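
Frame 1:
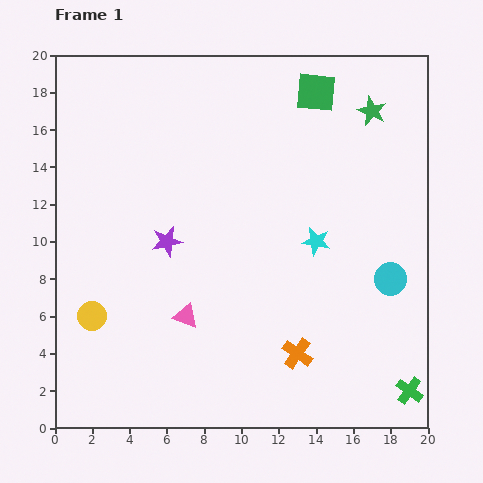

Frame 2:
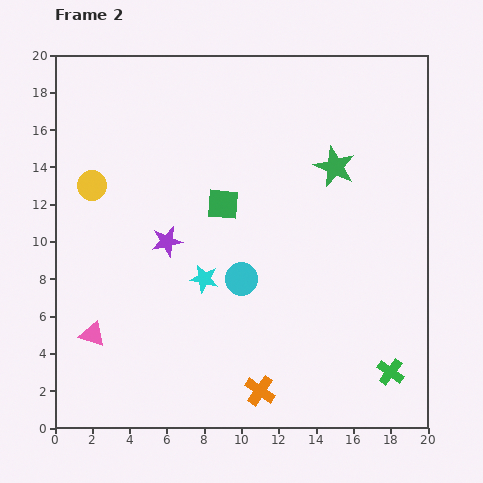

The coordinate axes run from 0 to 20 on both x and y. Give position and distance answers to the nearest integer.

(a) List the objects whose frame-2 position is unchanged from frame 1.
the purple star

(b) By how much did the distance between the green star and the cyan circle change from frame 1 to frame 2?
-1

Distance in frame 1: 9. Distance in frame 2: 8.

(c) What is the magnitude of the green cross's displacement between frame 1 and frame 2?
1

The green cross moved from (19, 2) to (18, 3), a distance of √(1² + 1²) ≈ 1.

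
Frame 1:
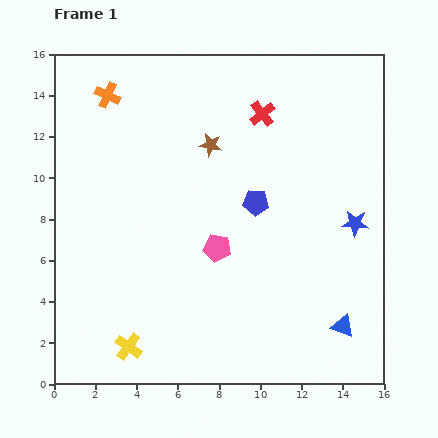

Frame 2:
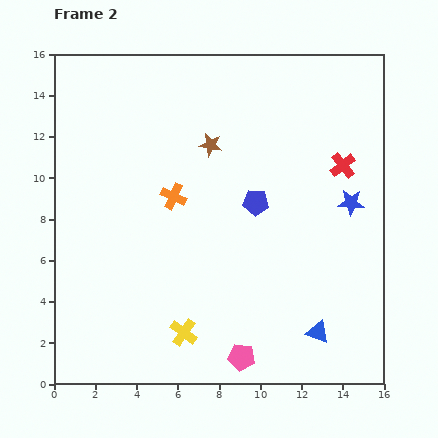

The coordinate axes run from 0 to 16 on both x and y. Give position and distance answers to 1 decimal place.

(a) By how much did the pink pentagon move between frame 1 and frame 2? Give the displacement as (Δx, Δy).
(1.2, -5.3)

The pink pentagon was at (7.9, 6.6) in frame 1 and (9.1, 1.3) in frame 2.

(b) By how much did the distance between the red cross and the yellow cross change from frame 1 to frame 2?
-1.8

Distance in frame 1: 13.0. Distance in frame 2: 11.2.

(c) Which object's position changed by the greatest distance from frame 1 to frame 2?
the orange cross

(moved 5.9; next 5.4)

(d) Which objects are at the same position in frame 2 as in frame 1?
the blue pentagon, the brown star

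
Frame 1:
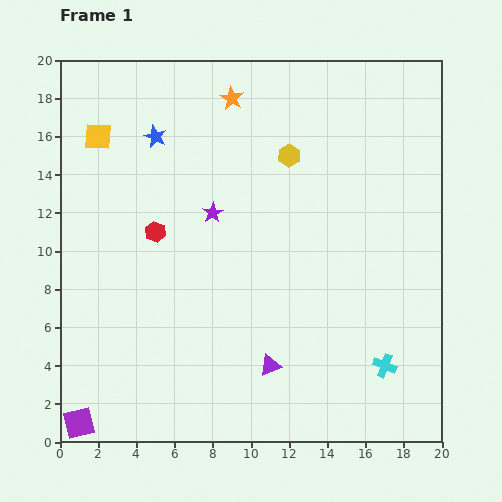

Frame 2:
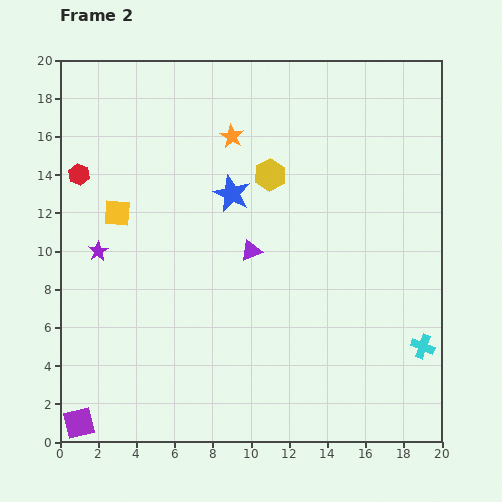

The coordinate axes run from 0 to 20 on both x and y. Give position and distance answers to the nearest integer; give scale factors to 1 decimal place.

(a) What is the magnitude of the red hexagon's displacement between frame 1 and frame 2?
5

The red hexagon moved from (5, 11) to (1, 14), a distance of √(4² + 3²) ≈ 5.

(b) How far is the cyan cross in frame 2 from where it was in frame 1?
2

The cyan cross moved from (17, 4) to (19, 5), a distance of √(2² + 1²) ≈ 2.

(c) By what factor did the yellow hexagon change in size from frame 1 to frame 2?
1.4×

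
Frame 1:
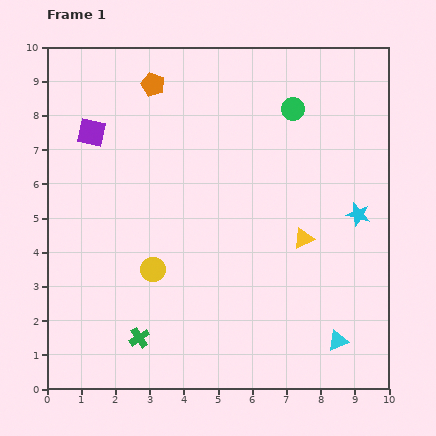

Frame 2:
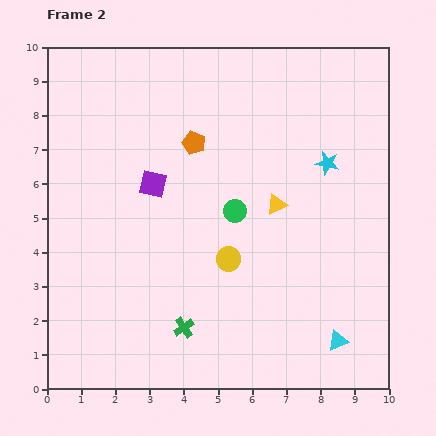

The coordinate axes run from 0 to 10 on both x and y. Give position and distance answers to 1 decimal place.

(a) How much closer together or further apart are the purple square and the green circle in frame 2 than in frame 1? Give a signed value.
-3.4

Distance in frame 1: 5.9. Distance in frame 2: 2.5.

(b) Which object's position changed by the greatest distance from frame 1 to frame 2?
the green circle

(moved 3.4; next 2.3)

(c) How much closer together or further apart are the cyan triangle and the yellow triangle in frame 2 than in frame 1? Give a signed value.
+1.2

Distance in frame 1: 3.2. Distance in frame 2: 4.4.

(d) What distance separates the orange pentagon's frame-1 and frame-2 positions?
2.1

The orange pentagon moved from (3.1, 8.9) to (4.3, 7.2), a distance of √(1.2² + 1.7²) ≈ 2.1.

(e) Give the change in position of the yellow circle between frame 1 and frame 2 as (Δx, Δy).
(2.2, 0.3)

The yellow circle was at (3.1, 3.5) in frame 1 and (5.3, 3.8) in frame 2.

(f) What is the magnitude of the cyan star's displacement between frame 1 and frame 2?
1.7

The cyan star moved from (9.1, 5.1) to (8.2, 6.6), a distance of √(0.9² + 1.5²) ≈ 1.7.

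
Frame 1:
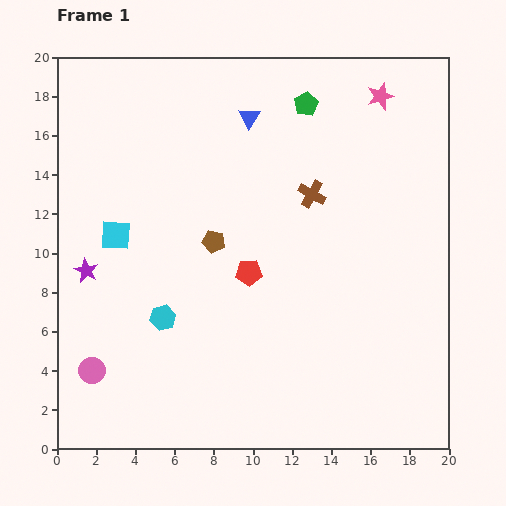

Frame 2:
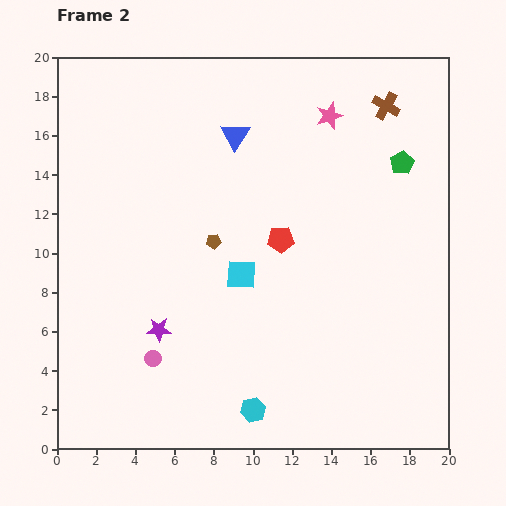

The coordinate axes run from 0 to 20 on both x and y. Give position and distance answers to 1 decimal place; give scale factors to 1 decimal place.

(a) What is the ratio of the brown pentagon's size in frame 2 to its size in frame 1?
0.7×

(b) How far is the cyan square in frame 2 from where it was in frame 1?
6.7

The cyan square moved from (3.0, 10.9) to (9.4, 8.9), a distance of √(6.4² + 2.0²) ≈ 6.7.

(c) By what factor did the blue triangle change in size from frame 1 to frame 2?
1.3×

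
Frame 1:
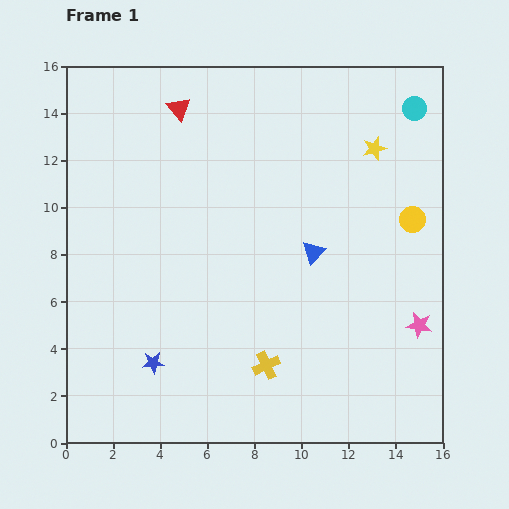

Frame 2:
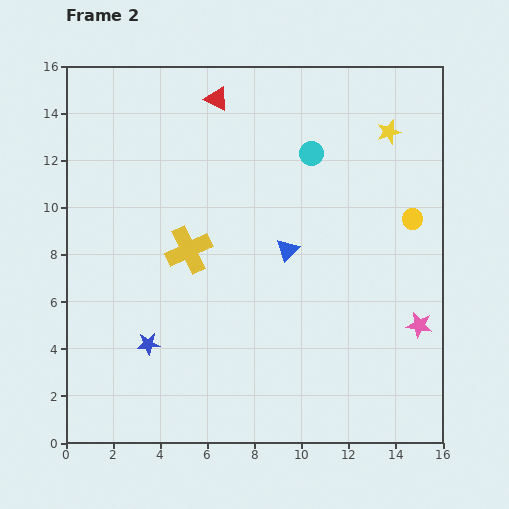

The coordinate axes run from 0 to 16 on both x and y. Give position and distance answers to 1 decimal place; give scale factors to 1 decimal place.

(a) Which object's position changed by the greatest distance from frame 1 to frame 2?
the yellow cross

(moved 5.9; next 4.8)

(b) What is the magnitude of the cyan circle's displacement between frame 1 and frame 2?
4.8

The cyan circle moved from (14.8, 14.2) to (10.4, 12.3), a distance of √(4.4² + 1.9²) ≈ 4.8.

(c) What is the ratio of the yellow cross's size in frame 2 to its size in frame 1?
1.7×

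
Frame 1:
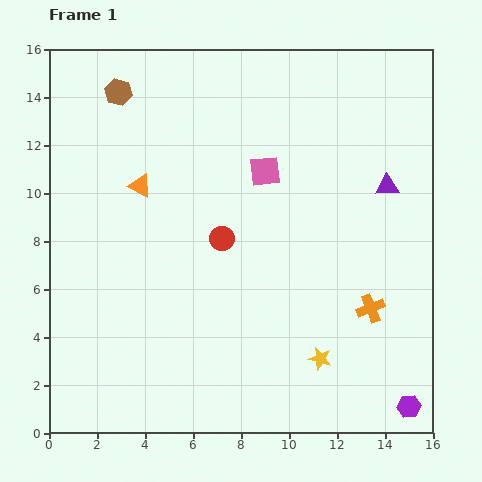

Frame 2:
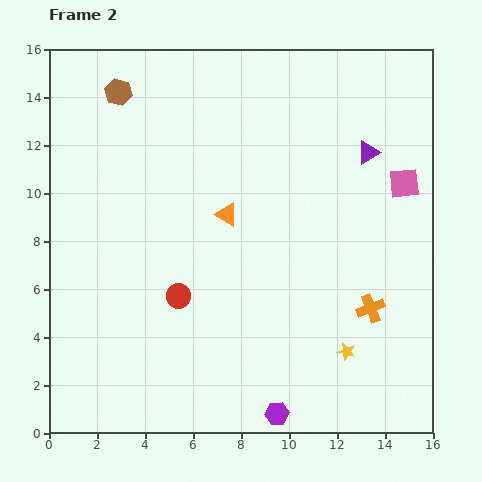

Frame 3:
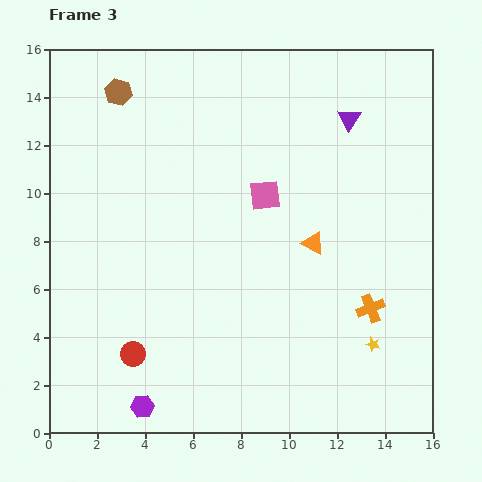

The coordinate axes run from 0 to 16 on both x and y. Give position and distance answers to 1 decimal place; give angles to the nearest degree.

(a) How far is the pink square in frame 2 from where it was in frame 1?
5.8

The pink square moved from (9.0, 10.9) to (14.8, 10.4), a distance of √(5.8² + 0.5²) ≈ 5.8.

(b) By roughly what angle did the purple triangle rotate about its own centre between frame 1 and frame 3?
55° counter-clockwise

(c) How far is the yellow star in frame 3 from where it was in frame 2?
1.1

The yellow star moved from (12.4, 3.4) to (13.5, 3.7), a distance of √(1.1² + 0.3²) ≈ 1.1.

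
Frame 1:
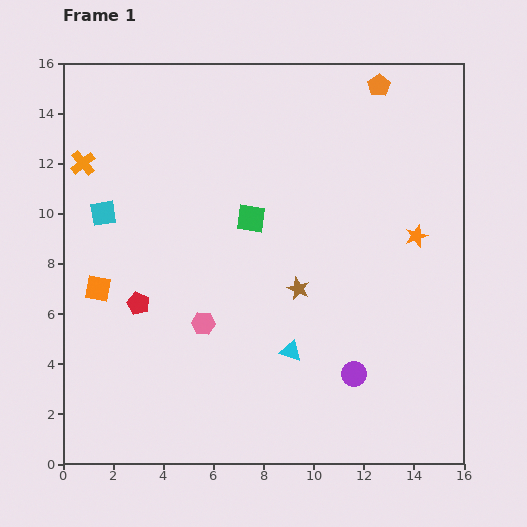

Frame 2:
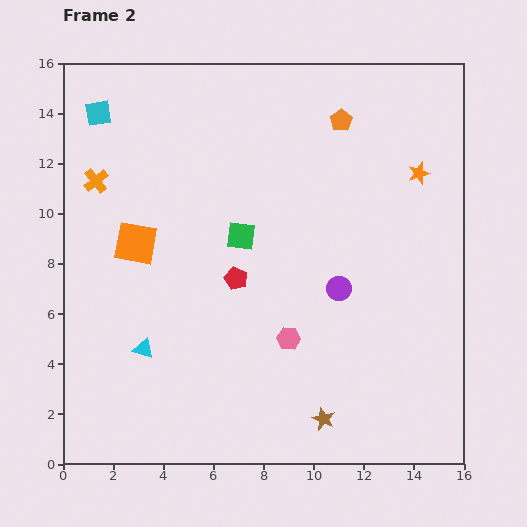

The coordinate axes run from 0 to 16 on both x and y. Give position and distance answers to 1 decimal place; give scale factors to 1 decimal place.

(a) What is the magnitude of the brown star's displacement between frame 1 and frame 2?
5.3

The brown star moved from (9.4, 7.0) to (10.4, 1.8), a distance of √(1.0² + 5.2²) ≈ 5.3.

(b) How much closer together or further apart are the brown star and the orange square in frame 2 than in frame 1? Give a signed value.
+2.3

Distance in frame 1: 8.0. Distance in frame 2: 10.3.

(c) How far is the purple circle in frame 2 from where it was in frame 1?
3.5

The purple circle moved from (11.6, 3.6) to (11.0, 7.0), a distance of √(0.6² + 3.4²) ≈ 3.5.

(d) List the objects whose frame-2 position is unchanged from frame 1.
none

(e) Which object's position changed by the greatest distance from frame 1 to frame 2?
the cyan triangle

(moved 5.9; next 5.3)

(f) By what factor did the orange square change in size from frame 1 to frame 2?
1.7×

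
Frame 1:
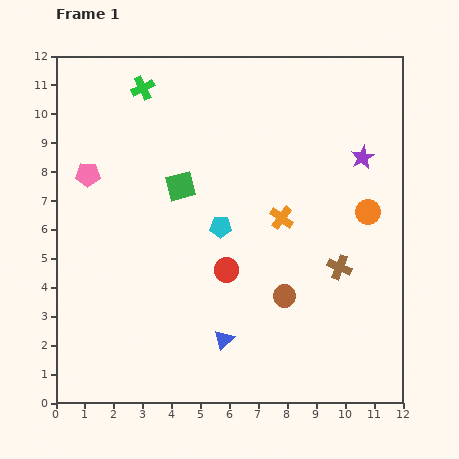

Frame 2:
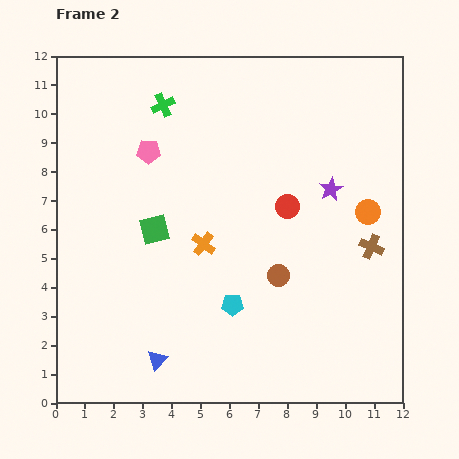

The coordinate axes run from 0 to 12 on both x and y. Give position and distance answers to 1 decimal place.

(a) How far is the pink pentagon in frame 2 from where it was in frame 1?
2.2

The pink pentagon moved from (1.1, 7.9) to (3.2, 8.7), a distance of √(2.1² + 0.8²) ≈ 2.2.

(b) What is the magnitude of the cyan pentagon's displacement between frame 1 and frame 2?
2.7

The cyan pentagon moved from (5.7, 6.1) to (6.1, 3.4), a distance of √(0.4² + 2.7²) ≈ 2.7.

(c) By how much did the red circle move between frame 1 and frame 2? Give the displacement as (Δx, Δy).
(2.1, 2.2)

The red circle was at (5.9, 4.6) in frame 1 and (8.0, 6.8) in frame 2.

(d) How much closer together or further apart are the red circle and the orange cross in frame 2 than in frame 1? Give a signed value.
+0.6

Distance in frame 1: 2.6. Distance in frame 2: 3.2.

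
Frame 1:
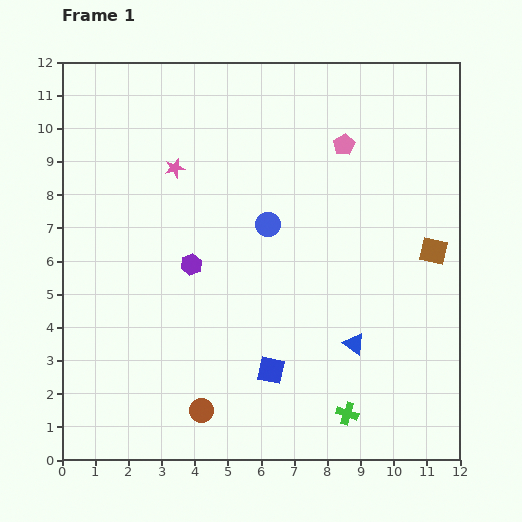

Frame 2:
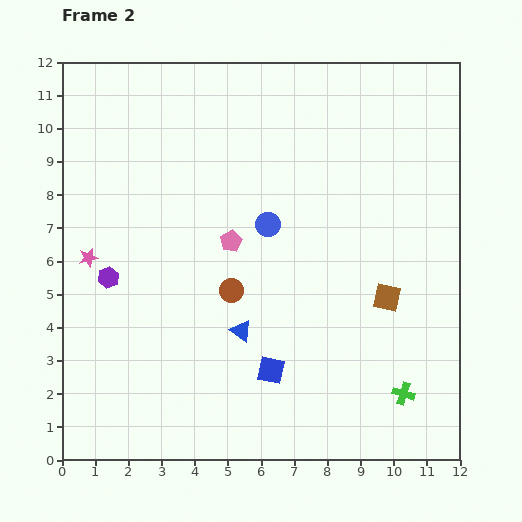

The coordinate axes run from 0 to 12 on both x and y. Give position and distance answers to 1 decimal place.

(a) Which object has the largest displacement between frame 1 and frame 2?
the pink pentagon

(moved 4.5; next 3.7)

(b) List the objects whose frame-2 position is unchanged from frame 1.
the blue circle, the blue square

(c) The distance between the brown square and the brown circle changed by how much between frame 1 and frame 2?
-3.8

Distance in frame 1: 8.5. Distance in frame 2: 4.7.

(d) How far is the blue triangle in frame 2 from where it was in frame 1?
3.4

The blue triangle moved from (8.8, 3.5) to (5.4, 3.9), a distance of √(3.4² + 0.4²) ≈ 3.4.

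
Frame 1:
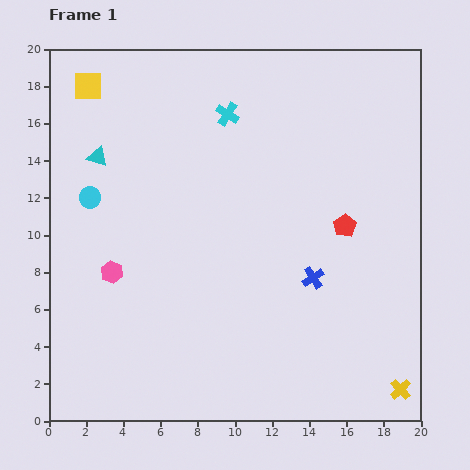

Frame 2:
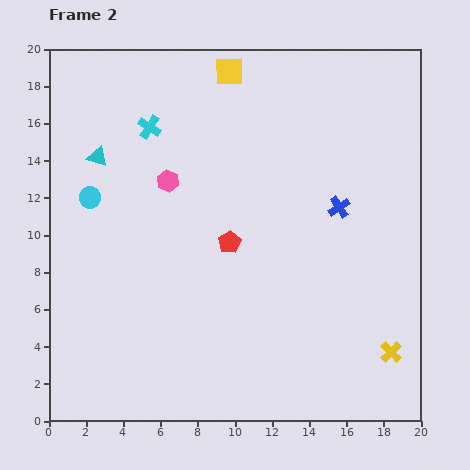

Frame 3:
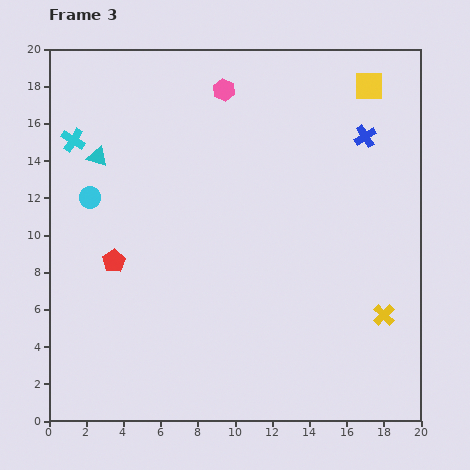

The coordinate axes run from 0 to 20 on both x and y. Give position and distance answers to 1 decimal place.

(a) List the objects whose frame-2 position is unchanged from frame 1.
the cyan circle, the cyan triangle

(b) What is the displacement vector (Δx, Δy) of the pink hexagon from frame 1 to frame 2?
(3.0, 4.9)

The pink hexagon was at (3.4, 8.0) in frame 1 and (6.4, 12.9) in frame 2.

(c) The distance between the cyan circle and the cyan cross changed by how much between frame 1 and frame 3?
-5.5

Distance in frame 1: 8.7. Distance in frame 3: 3.2.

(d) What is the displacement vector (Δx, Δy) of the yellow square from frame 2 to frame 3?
(7.5, -0.8)

The yellow square was at (9.7, 18.8) in frame 2 and (17.2, 18.0) in frame 3.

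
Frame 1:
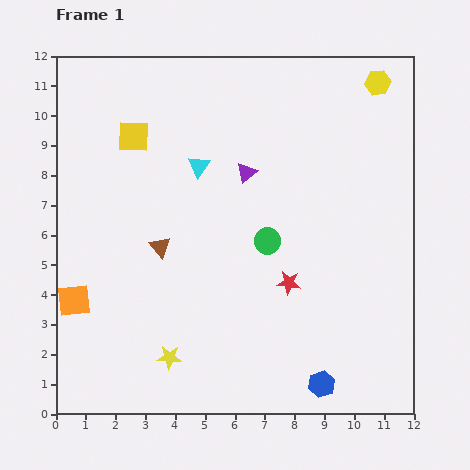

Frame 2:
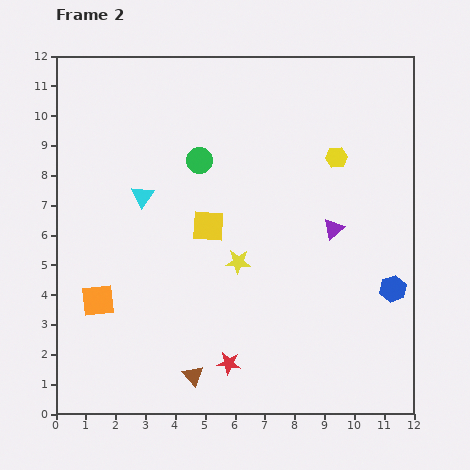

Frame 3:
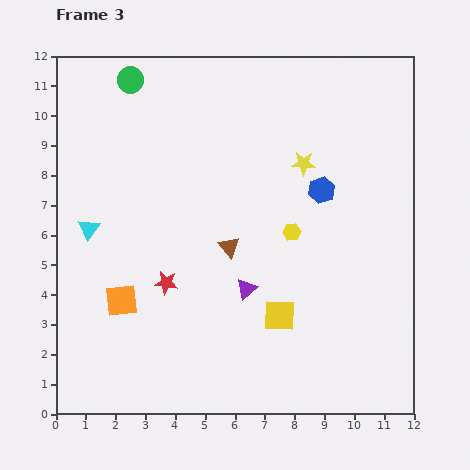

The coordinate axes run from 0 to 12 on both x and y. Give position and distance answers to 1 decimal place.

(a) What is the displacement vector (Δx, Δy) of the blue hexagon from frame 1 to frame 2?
(2.4, 3.2)

The blue hexagon was at (8.9, 1.0) in frame 1 and (11.3, 4.2) in frame 2.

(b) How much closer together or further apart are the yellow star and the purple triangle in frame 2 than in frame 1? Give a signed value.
-3.3

Distance in frame 1: 6.7. Distance in frame 2: 3.4.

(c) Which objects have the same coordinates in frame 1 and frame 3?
none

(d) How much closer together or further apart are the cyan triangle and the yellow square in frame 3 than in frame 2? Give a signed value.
+4.6

Distance in frame 2: 2.4. Distance in frame 3: 7.0.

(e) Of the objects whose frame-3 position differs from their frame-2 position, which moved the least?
the orange square

(moved 0.8)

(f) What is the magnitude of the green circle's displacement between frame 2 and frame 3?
3.5

The green circle moved from (4.8, 8.5) to (2.5, 11.2), a distance of √(2.3² + 2.7²) ≈ 3.5.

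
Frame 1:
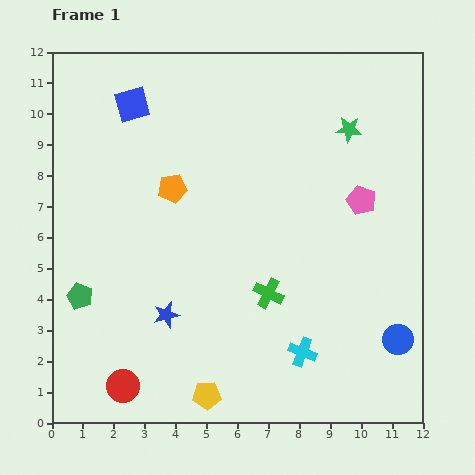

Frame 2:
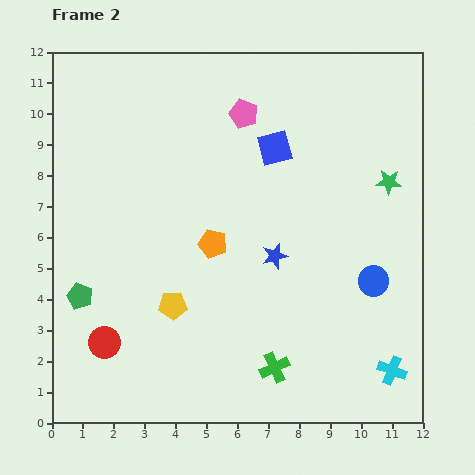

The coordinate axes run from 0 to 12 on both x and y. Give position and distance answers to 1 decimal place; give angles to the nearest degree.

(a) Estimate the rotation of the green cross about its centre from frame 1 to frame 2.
39° clockwise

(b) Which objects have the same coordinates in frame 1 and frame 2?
the green pentagon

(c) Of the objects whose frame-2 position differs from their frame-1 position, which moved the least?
the red circle

(moved 1.5)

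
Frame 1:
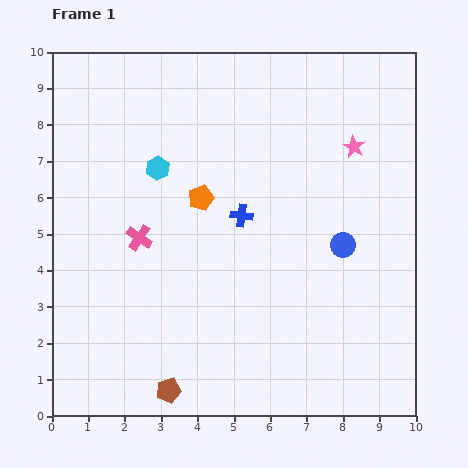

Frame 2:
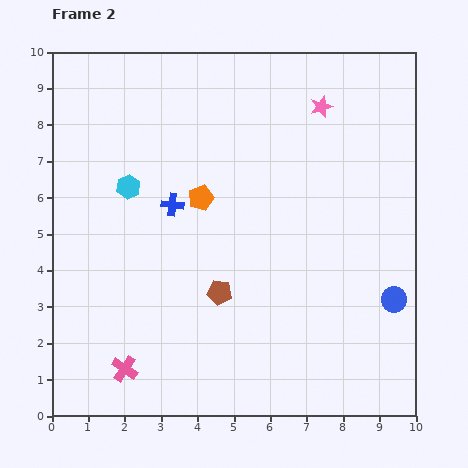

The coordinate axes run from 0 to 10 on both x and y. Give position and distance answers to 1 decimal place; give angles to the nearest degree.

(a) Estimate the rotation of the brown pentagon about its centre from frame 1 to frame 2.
23° clockwise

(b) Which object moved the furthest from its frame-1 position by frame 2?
the pink cross

(moved 3.6; next 3.0)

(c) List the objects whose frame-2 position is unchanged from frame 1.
the orange pentagon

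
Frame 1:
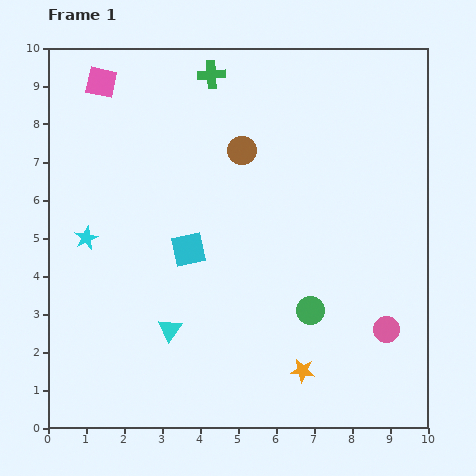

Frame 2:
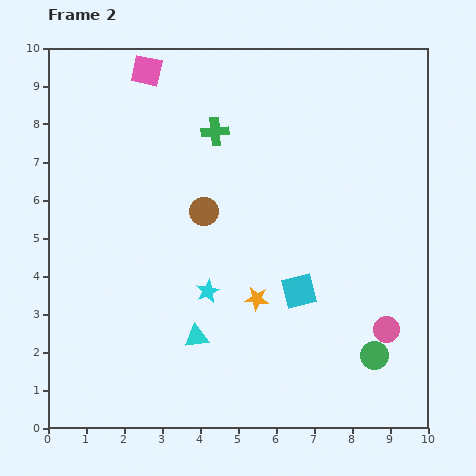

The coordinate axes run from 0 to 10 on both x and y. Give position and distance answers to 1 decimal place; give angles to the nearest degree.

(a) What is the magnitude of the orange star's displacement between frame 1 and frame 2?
2.2

The orange star moved from (6.7, 1.5) to (5.5, 3.4), a distance of √(1.2² + 1.9²) ≈ 2.2.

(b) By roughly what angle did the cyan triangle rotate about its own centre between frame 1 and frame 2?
48° clockwise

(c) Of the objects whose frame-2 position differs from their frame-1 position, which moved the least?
the cyan triangle

(moved 0.7)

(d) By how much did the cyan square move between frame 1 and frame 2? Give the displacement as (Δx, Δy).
(2.9, -1.1)

The cyan square was at (3.7, 4.7) in frame 1 and (6.6, 3.6) in frame 2.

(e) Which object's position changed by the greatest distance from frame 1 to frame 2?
the cyan star

(moved 3.5; next 3.1)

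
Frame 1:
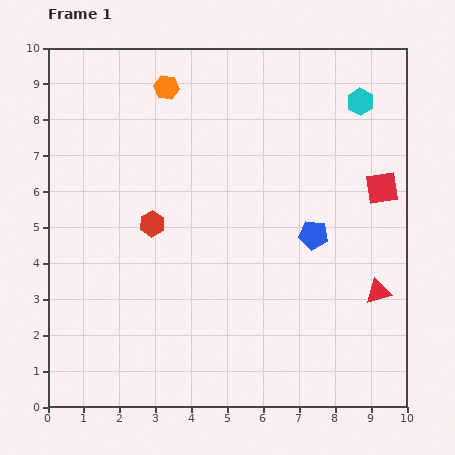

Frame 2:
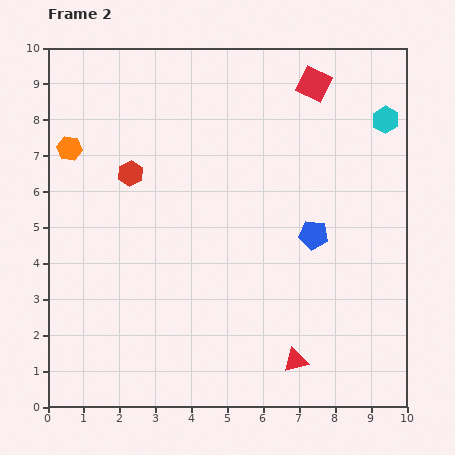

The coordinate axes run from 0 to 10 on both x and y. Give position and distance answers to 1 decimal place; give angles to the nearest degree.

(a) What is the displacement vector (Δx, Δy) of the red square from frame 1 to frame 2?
(-1.9, 2.9)

The red square was at (9.3, 6.1) in frame 1 and (7.4, 9.0) in frame 2.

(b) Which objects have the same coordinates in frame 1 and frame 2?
the blue pentagon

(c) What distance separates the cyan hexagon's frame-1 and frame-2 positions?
0.9

The cyan hexagon moved from (8.7, 8.5) to (9.4, 8.0), a distance of √(0.7² + 0.5²) ≈ 0.9.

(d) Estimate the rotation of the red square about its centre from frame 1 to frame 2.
35° clockwise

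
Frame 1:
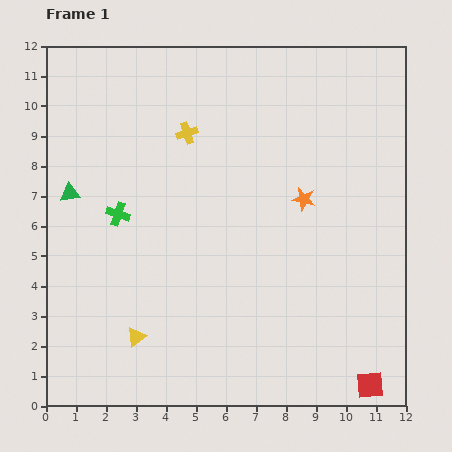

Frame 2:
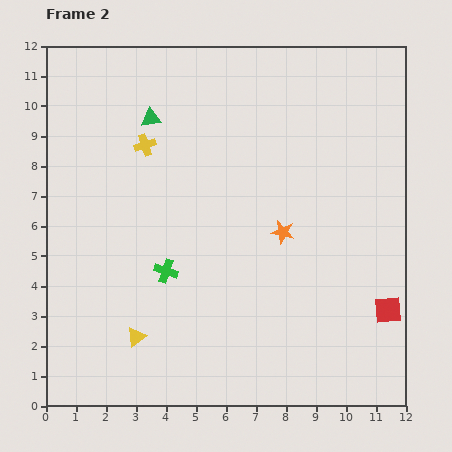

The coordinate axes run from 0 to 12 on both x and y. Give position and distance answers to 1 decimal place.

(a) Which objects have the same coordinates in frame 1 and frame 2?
the yellow triangle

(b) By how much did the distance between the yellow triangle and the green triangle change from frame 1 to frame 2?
+2.0

Distance in frame 1: 5.3. Distance in frame 2: 7.3.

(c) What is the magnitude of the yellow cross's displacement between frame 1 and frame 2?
1.5

The yellow cross moved from (4.7, 9.1) to (3.3, 8.7), a distance of √(1.4² + 0.4²) ≈ 1.5.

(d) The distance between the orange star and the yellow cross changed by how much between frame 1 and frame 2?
+0.9

Distance in frame 1: 4.5. Distance in frame 2: 5.4.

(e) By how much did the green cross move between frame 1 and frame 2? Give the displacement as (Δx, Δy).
(1.6, -1.9)

The green cross was at (2.4, 6.4) in frame 1 and (4.0, 4.5) in frame 2.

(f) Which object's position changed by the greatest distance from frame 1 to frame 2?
the green triangle

(moved 3.7; next 2.6)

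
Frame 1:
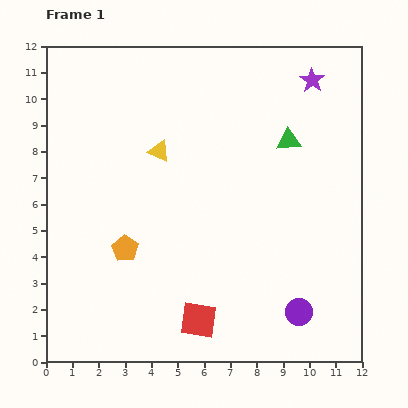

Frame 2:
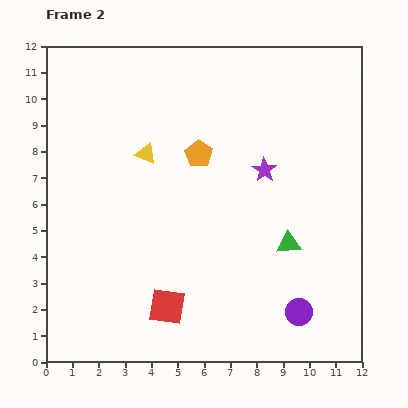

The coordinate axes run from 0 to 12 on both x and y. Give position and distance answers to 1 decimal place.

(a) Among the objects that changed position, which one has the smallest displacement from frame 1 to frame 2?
the yellow triangle

(moved 0.5)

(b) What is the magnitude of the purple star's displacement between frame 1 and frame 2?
3.8

The purple star moved from (10.1, 10.7) to (8.3, 7.3), a distance of √(1.8² + 3.4²) ≈ 3.8.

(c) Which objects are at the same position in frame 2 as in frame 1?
the purple circle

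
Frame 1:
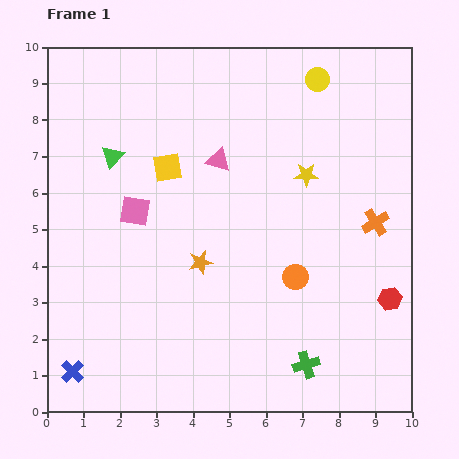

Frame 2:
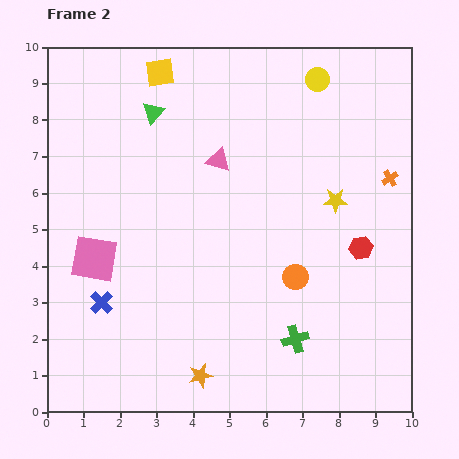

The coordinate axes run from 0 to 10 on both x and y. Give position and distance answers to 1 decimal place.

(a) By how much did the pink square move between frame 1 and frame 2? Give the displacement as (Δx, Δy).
(-1.1, -1.3)

The pink square was at (2.4, 5.5) in frame 1 and (1.3, 4.2) in frame 2.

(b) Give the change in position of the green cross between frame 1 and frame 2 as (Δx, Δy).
(-0.3, 0.7)

The green cross was at (7.1, 1.3) in frame 1 and (6.8, 2.0) in frame 2.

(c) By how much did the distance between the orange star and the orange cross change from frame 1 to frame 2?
+2.6

Distance in frame 1: 4.9. Distance in frame 2: 7.5.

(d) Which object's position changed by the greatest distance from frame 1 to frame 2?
the orange star

(moved 3.1; next 2.6)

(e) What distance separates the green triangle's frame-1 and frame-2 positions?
1.6

The green triangle moved from (1.8, 7.0) to (2.9, 8.2), a distance of √(1.1² + 1.2²) ≈ 1.6.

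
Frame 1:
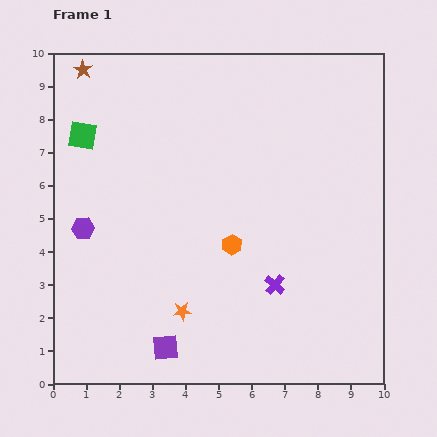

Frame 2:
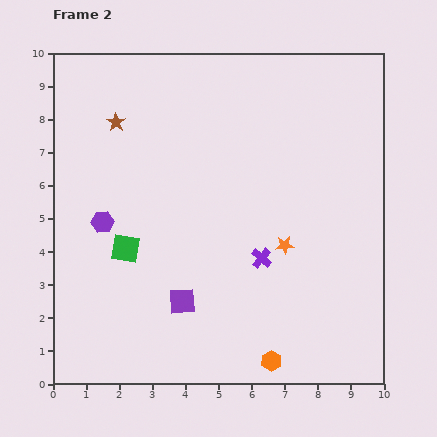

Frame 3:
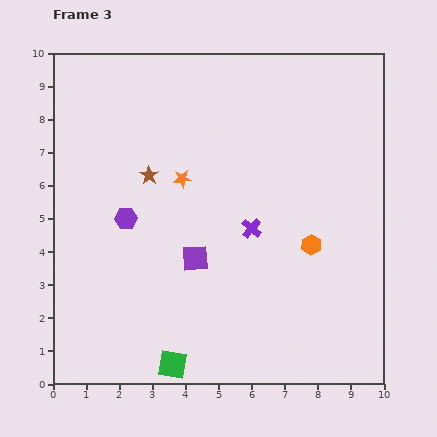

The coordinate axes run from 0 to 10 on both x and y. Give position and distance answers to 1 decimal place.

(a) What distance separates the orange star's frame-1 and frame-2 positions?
3.7

The orange star moved from (3.9, 2.2) to (7.0, 4.2), a distance of √(3.1² + 2.0²) ≈ 3.7.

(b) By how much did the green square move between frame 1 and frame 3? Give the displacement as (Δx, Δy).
(2.7, -6.9)

The green square was at (0.9, 7.5) in frame 1 and (3.6, 0.6) in frame 3.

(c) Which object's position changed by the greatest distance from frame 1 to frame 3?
the green square

(moved 7.4; next 4.0)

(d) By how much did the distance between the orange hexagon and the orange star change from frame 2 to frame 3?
+0.9

Distance in frame 2: 3.5. Distance in frame 3: 4.4.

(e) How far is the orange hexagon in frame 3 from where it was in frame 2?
3.7

The orange hexagon moved from (6.6, 0.7) to (7.8, 4.2), a distance of √(1.2² + 3.5²) ≈ 3.7.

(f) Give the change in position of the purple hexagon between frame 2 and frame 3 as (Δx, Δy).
(0.7, 0.1)

The purple hexagon was at (1.5, 4.9) in frame 2 and (2.2, 5.0) in frame 3.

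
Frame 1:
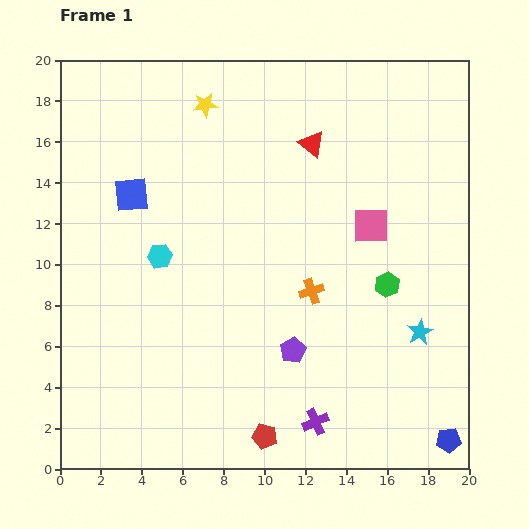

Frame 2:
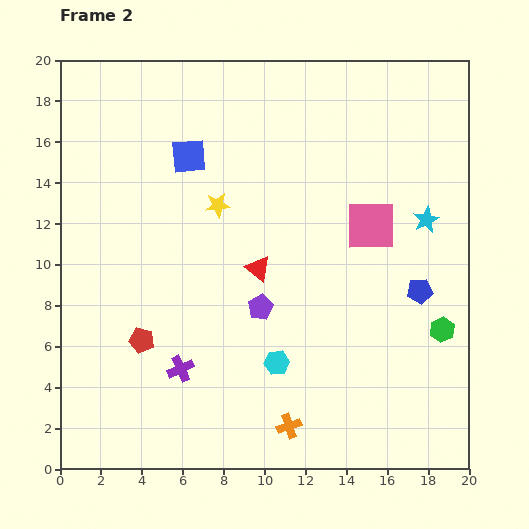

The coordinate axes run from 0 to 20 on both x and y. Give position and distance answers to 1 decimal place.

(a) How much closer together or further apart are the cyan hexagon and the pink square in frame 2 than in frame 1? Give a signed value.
-2.3

Distance in frame 1: 10.4. Distance in frame 2: 8.1.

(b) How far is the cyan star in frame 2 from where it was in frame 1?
5.5

The cyan star moved from (17.6, 6.7) to (17.9, 12.2), a distance of √(0.3² + 5.5²) ≈ 5.5.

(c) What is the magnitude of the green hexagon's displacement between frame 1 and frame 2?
3.5

The green hexagon moved from (16.0, 9.0) to (18.7, 6.8), a distance of √(2.7² + 2.2²) ≈ 3.5.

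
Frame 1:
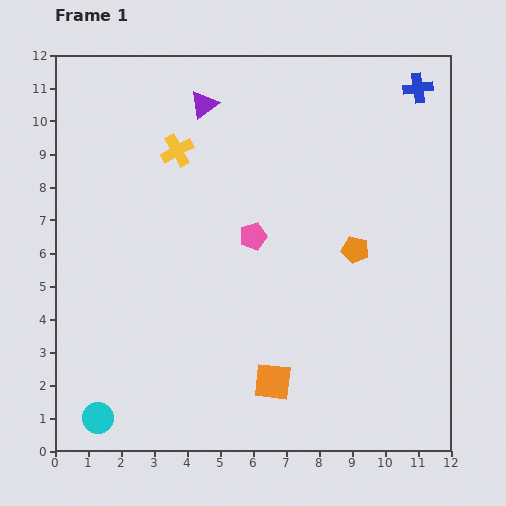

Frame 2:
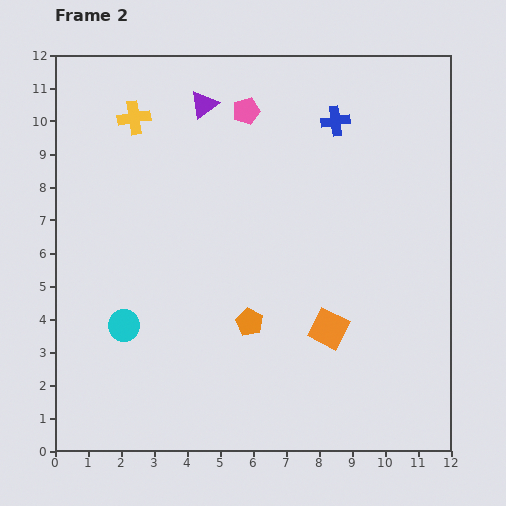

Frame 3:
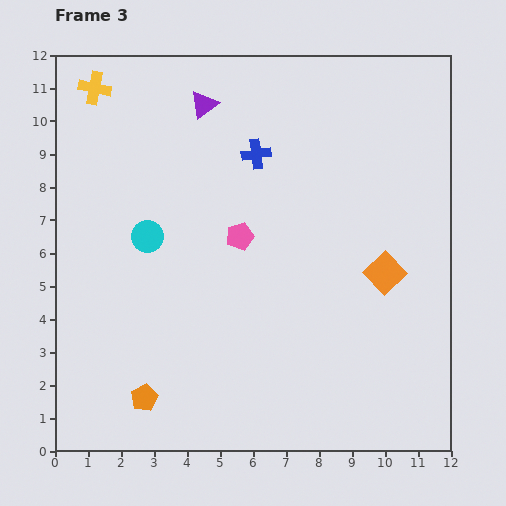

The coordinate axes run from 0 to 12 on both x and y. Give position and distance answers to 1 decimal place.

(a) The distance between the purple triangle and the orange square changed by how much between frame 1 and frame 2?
-0.9

Distance in frame 1: 8.7. Distance in frame 2: 7.8.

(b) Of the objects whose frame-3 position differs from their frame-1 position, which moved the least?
the pink pentagon

(moved 0.4)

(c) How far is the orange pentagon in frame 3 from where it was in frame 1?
7.8

The orange pentagon moved from (9.1, 6.1) to (2.7, 1.6), a distance of √(6.4² + 4.5²) ≈ 7.8.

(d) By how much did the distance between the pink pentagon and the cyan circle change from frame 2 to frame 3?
-4.7

Distance in frame 2: 7.5. Distance in frame 3: 2.8.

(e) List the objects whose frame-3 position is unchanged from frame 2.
the purple triangle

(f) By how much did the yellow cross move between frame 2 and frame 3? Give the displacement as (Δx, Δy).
(-1.2, 0.9)

The yellow cross was at (2.4, 10.1) in frame 2 and (1.2, 11.0) in frame 3.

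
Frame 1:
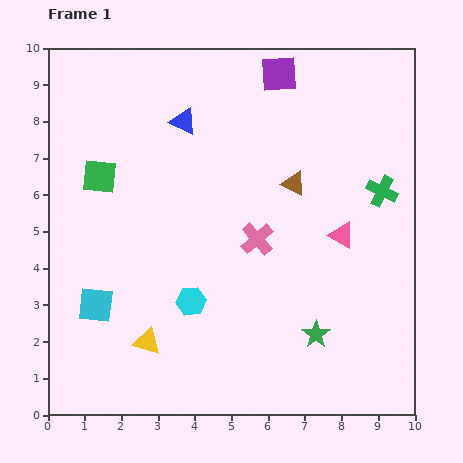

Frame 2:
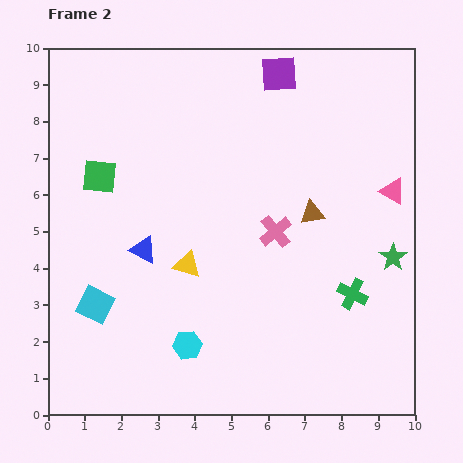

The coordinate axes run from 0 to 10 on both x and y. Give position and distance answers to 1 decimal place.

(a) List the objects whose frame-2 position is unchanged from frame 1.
the purple square, the green square, the cyan square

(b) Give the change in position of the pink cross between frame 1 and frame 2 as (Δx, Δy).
(0.5, 0.2)

The pink cross was at (5.7, 4.8) in frame 1 and (6.2, 5.0) in frame 2.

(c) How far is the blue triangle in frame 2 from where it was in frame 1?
3.7

The blue triangle moved from (3.7, 8.0) to (2.6, 4.5), a distance of √(1.1² + 3.5²) ≈ 3.7.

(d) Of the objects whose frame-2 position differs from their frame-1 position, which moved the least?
the pink cross

(moved 0.5)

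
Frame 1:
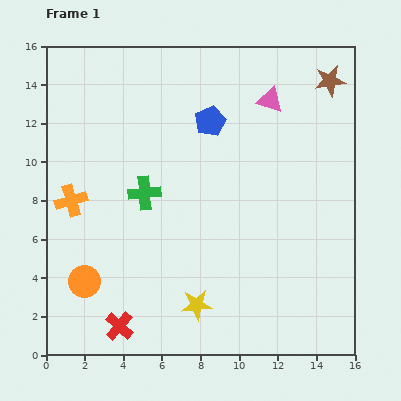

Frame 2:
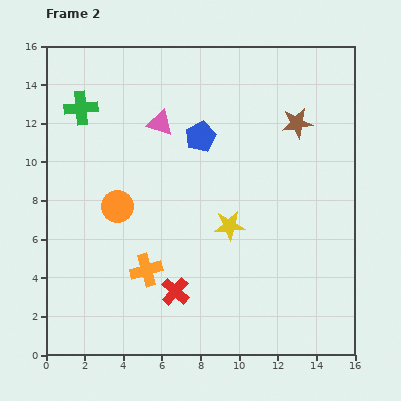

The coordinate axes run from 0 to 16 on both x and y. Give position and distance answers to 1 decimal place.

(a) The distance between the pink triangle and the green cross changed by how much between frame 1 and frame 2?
-3.9

Distance in frame 1: 8.1. Distance in frame 2: 4.2.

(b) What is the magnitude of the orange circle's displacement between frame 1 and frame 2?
4.3

The orange circle moved from (2.0, 3.8) to (3.7, 7.7), a distance of √(1.7² + 3.9²) ≈ 4.3.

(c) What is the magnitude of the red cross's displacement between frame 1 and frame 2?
3.4

The red cross moved from (3.8, 1.5) to (6.7, 3.3), a distance of √(2.9² + 1.8²) ≈ 3.4.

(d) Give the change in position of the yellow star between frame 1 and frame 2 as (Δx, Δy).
(1.7, 4.1)

The yellow star was at (7.8, 2.6) in frame 1 and (9.5, 6.7) in frame 2.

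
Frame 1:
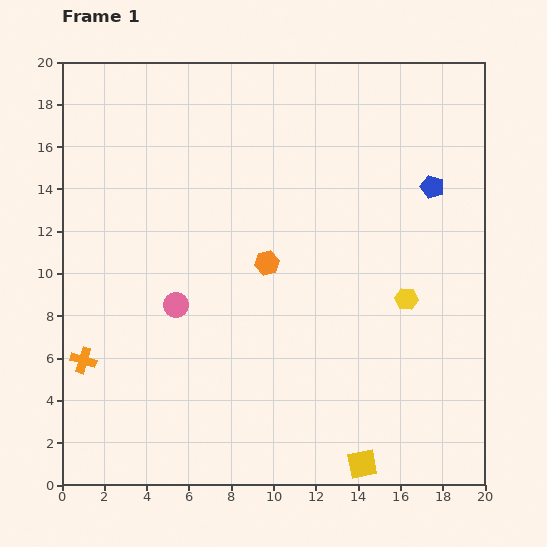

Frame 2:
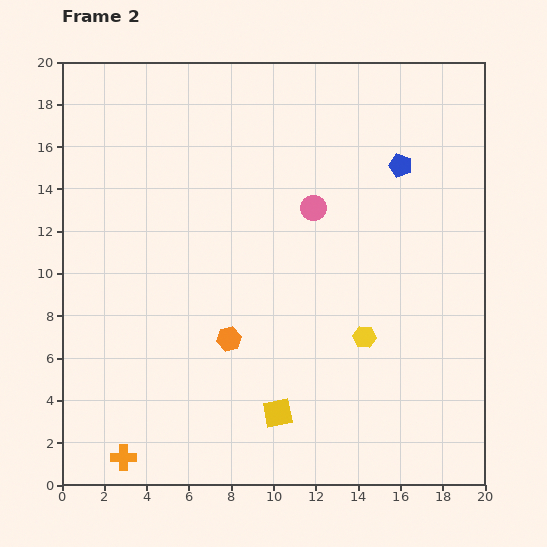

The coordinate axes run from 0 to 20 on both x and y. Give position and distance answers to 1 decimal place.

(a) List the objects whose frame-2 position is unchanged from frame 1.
none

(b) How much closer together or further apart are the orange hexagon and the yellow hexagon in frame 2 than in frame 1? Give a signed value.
-0.4

Distance in frame 1: 6.8. Distance in frame 2: 6.4.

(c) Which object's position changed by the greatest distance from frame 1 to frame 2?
the pink circle

(moved 8.0; next 5.0)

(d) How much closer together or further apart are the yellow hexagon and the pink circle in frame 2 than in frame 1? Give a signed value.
-4.3

Distance in frame 1: 10.9. Distance in frame 2: 6.6.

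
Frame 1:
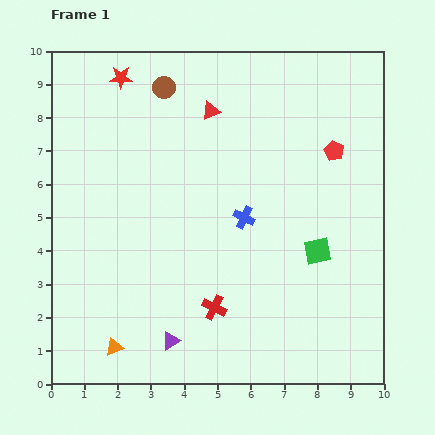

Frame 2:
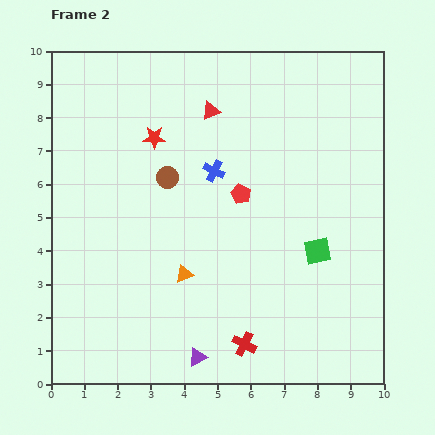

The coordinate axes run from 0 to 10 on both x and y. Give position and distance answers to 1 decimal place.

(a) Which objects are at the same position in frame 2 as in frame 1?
the green square, the red triangle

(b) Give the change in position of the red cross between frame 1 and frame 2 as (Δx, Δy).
(0.9, -1.1)

The red cross was at (4.9, 2.3) in frame 1 and (5.8, 1.2) in frame 2.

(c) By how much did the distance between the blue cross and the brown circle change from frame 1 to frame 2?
-3.2

Distance in frame 1: 4.6. Distance in frame 2: 1.4.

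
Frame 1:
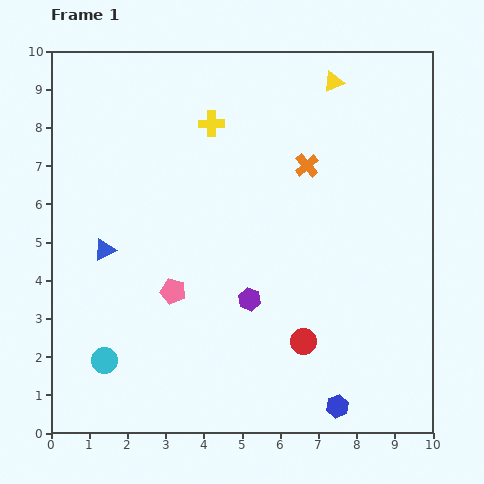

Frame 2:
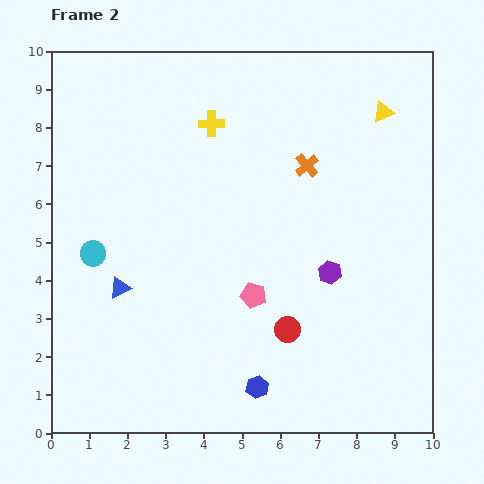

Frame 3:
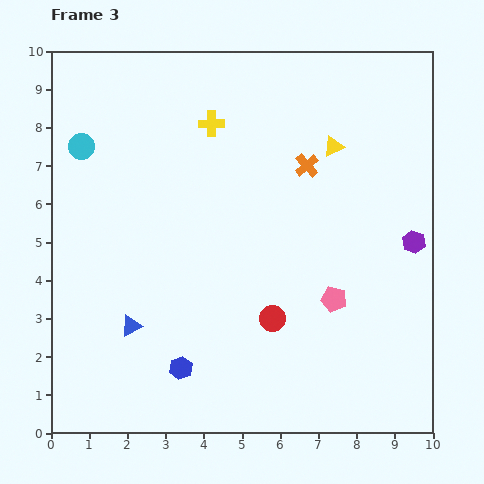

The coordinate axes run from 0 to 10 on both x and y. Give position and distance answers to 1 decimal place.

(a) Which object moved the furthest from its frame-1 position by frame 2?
the cyan circle

(moved 2.8; next 2.2)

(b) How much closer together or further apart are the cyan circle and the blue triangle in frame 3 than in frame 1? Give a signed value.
+2.0

Distance in frame 1: 2.9. Distance in frame 3: 4.9.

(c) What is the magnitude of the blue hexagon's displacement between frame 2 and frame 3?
2.1

The blue hexagon moved from (5.4, 1.2) to (3.4, 1.7), a distance of √(2.0² + 0.5²) ≈ 2.1.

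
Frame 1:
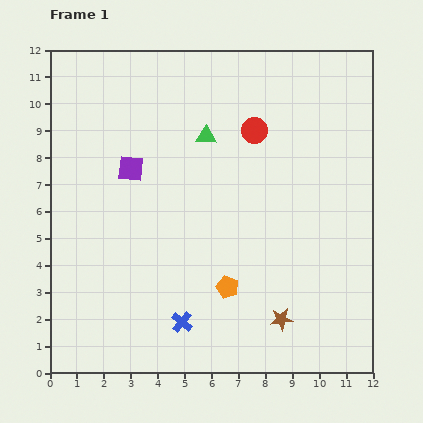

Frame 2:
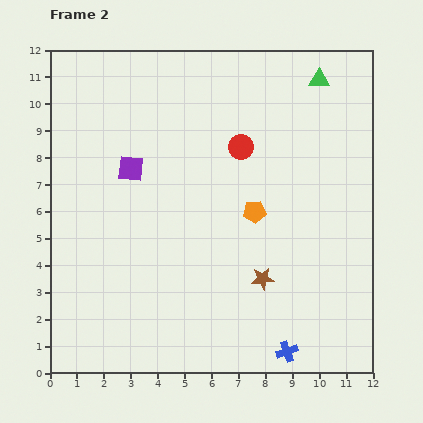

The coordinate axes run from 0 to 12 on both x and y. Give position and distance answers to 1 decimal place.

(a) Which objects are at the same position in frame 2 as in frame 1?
the purple square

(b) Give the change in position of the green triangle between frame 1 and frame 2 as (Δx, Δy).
(4.2, 2.1)

The green triangle was at (5.8, 8.8) in frame 1 and (10.0, 10.9) in frame 2.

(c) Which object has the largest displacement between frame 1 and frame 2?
the green triangle

(moved 4.7; next 4.1)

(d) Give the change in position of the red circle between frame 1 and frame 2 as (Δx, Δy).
(-0.5, -0.6)

The red circle was at (7.6, 9.0) in frame 1 and (7.1, 8.4) in frame 2.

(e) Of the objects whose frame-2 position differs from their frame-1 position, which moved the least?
the red circle

(moved 0.8)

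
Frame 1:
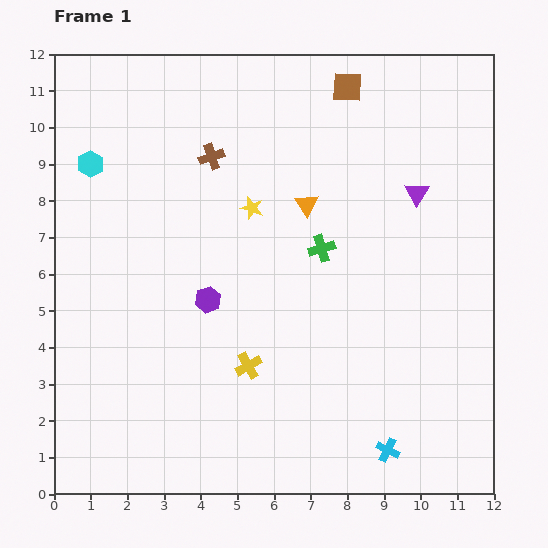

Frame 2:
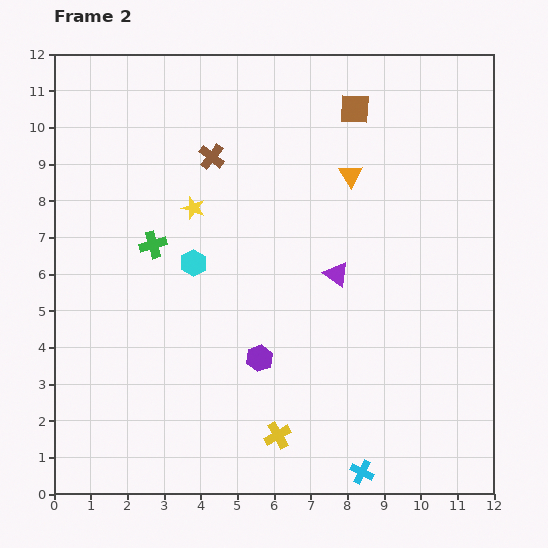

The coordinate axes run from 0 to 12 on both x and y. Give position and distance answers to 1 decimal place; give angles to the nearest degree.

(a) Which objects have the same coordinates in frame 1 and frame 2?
the brown cross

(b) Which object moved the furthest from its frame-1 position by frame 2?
the green cross

(moved 4.6; next 3.9)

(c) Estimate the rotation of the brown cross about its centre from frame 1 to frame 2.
32° counter-clockwise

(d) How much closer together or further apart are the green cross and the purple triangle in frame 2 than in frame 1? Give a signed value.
+2.1

Distance in frame 1: 3.0. Distance in frame 2: 5.1.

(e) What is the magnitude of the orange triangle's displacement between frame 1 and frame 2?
1.4

The orange triangle moved from (6.9, 7.9) to (8.1, 8.7), a distance of √(1.2² + 0.8²) ≈ 1.4.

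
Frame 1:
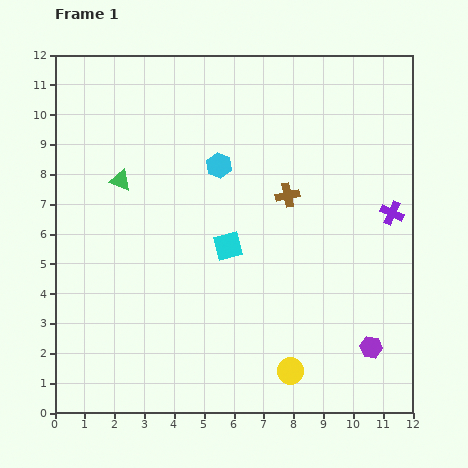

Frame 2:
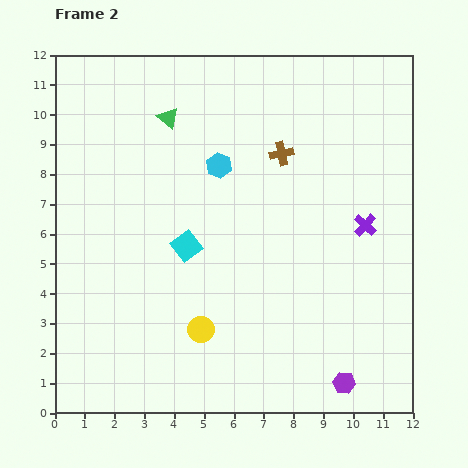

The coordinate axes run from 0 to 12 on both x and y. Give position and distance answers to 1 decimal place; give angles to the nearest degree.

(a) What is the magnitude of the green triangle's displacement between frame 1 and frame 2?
2.6

The green triangle moved from (2.2, 7.8) to (3.8, 9.9), a distance of √(1.6² + 2.1²) ≈ 2.6.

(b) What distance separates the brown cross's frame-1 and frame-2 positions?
1.4

The brown cross moved from (7.8, 7.3) to (7.6, 8.7), a distance of √(0.2² + 1.4²) ≈ 1.4.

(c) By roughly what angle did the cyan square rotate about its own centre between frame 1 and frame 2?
24° counter-clockwise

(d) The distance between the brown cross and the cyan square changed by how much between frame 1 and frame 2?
+1.9

Distance in frame 1: 2.6. Distance in frame 2: 4.5.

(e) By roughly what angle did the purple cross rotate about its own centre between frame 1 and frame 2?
17° clockwise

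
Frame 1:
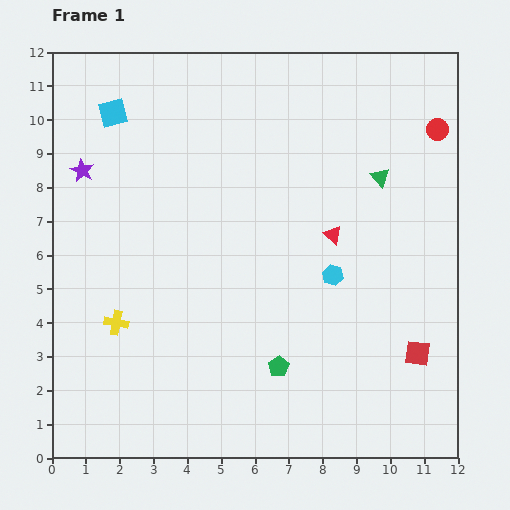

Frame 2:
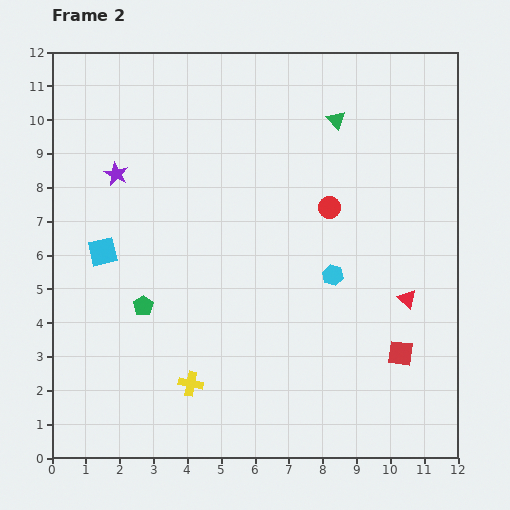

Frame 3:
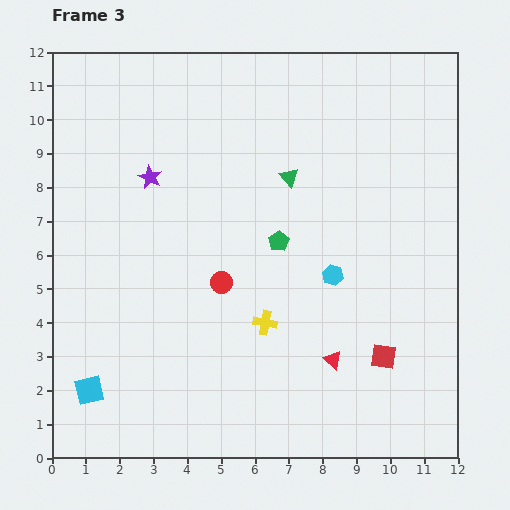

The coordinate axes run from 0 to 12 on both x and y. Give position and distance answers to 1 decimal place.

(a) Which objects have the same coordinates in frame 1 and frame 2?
the cyan hexagon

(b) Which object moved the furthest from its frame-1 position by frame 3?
the cyan square

(moved 8.2; next 7.8)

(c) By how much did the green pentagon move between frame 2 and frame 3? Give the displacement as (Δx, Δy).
(4.0, 1.9)

The green pentagon was at (2.7, 4.5) in frame 2 and (6.7, 6.4) in frame 3.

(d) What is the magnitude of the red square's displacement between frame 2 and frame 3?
0.5

The red square moved from (10.3, 3.1) to (9.8, 3.0), a distance of √(0.5² + 0.1²) ≈ 0.5.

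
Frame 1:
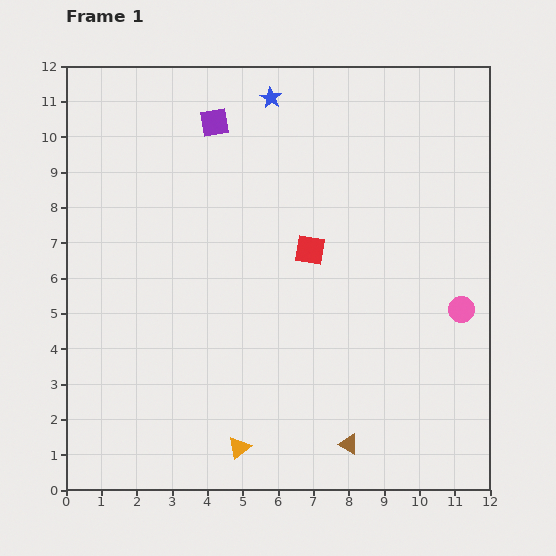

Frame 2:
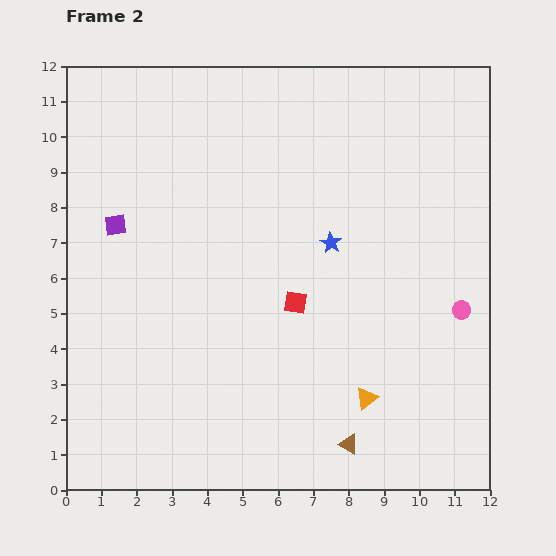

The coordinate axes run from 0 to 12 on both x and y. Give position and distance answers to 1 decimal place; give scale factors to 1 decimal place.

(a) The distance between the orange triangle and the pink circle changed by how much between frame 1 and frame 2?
-3.7

Distance in frame 1: 7.4. Distance in frame 2: 3.7.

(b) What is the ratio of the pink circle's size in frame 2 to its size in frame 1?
0.7×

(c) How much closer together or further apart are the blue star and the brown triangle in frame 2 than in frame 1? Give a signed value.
-4.3

Distance in frame 1: 10.0. Distance in frame 2: 5.7.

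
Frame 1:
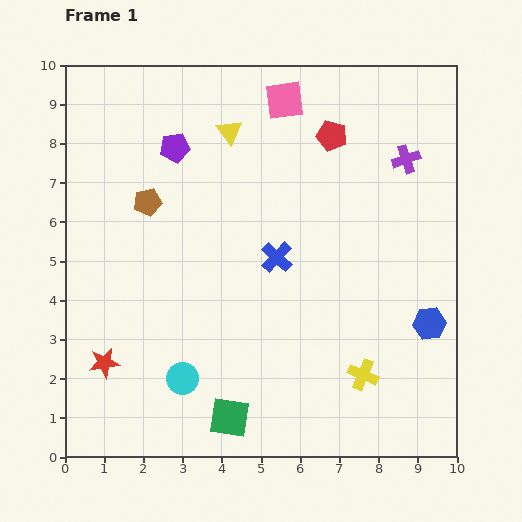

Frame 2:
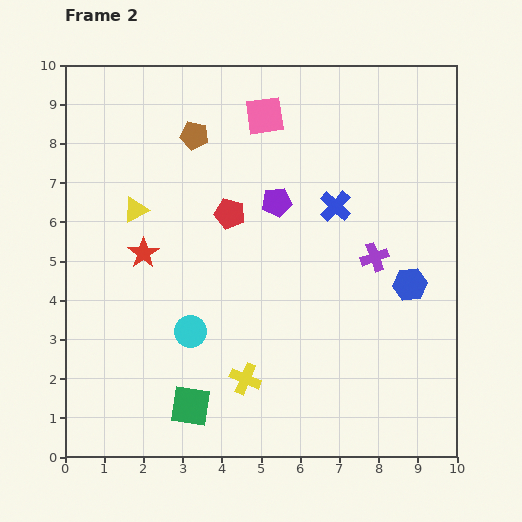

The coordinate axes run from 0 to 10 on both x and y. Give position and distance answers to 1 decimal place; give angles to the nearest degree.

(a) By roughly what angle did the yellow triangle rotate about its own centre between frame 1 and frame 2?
38° clockwise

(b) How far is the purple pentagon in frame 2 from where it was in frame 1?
3.0

The purple pentagon moved from (2.8, 7.9) to (5.4, 6.5), a distance of √(2.6² + 1.4²) ≈ 3.0.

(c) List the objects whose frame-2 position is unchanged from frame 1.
none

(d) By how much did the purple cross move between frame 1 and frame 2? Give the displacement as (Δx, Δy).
(-0.8, -2.5)

The purple cross was at (8.7, 7.6) in frame 1 and (7.9, 5.1) in frame 2.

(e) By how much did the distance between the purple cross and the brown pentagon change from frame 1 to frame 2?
-1.2

Distance in frame 1: 6.7. Distance in frame 2: 5.5.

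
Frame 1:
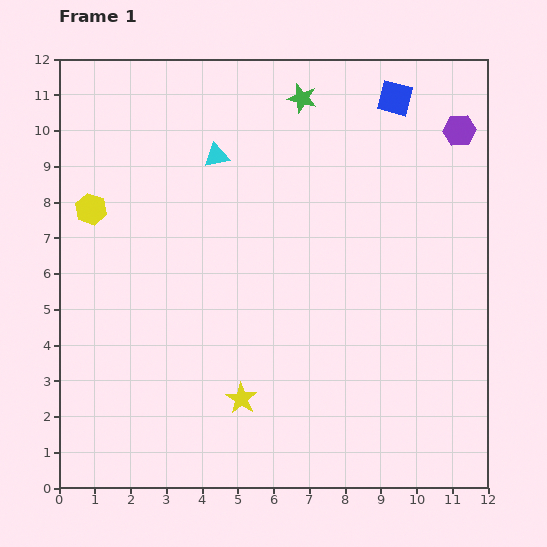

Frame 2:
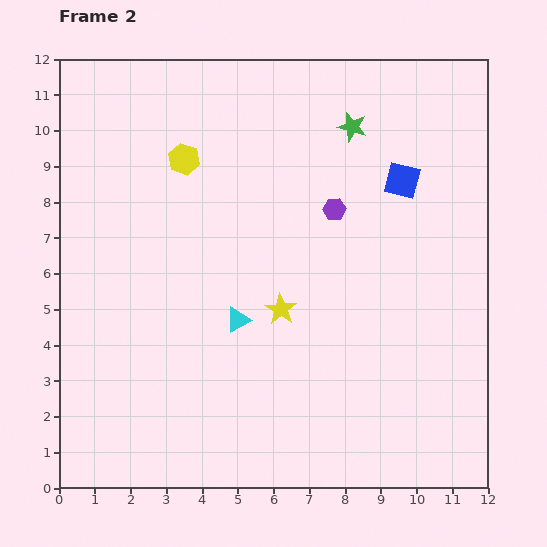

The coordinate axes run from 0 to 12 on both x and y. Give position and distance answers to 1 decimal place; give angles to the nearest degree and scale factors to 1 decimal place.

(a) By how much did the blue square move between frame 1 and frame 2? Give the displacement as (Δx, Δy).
(0.2, -2.3)

The blue square was at (9.4, 10.9) in frame 1 and (9.6, 8.6) in frame 2.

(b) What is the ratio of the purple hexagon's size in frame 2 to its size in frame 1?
0.7×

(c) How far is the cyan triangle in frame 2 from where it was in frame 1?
4.6

The cyan triangle moved from (4.4, 9.3) to (5.0, 4.7), a distance of √(0.6² + 4.6²) ≈ 4.6.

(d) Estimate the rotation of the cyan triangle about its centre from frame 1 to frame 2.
16° counter-clockwise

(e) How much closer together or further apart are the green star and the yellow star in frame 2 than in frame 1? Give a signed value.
-3.1

Distance in frame 1: 8.6. Distance in frame 2: 5.5.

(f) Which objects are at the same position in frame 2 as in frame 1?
none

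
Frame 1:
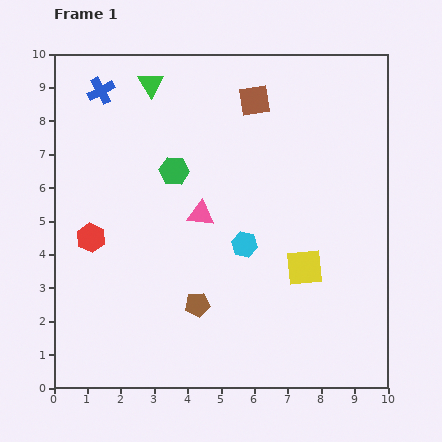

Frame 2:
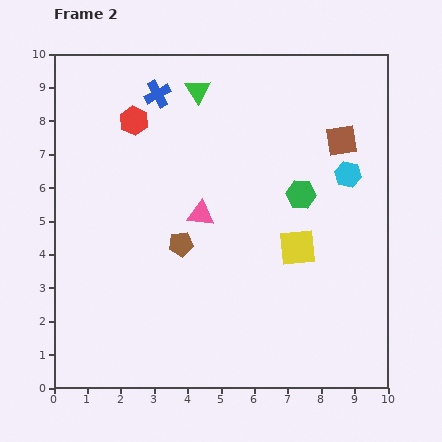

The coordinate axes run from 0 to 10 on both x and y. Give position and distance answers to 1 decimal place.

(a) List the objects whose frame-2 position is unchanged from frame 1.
the pink triangle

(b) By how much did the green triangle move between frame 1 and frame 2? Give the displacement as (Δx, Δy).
(1.4, -0.2)

The green triangle was at (2.9, 9.1) in frame 1 and (4.3, 8.9) in frame 2.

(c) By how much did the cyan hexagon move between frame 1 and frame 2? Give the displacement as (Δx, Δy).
(3.1, 2.1)

The cyan hexagon was at (5.7, 4.3) in frame 1 and (8.8, 6.4) in frame 2.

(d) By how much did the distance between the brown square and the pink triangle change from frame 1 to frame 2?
+0.9

Distance in frame 1: 3.8. Distance in frame 2: 4.7.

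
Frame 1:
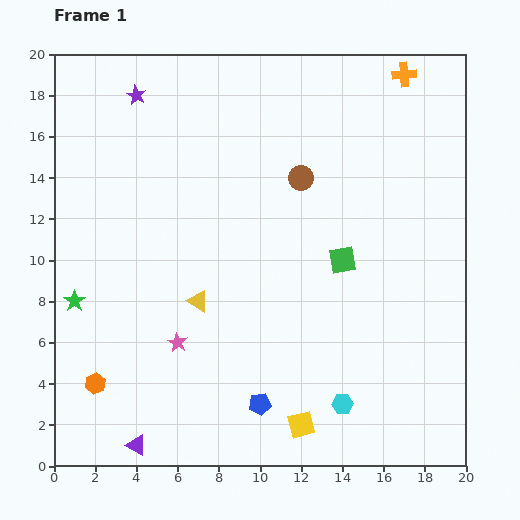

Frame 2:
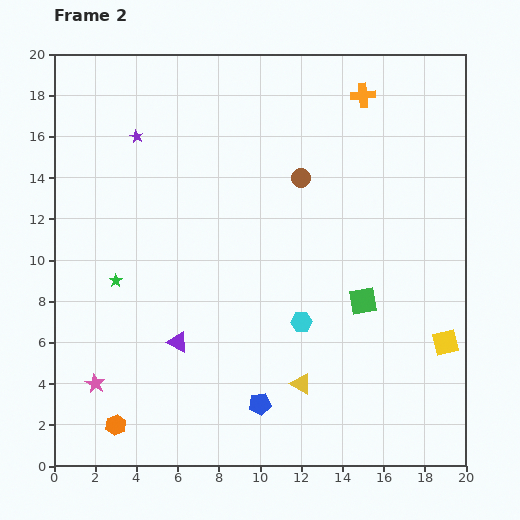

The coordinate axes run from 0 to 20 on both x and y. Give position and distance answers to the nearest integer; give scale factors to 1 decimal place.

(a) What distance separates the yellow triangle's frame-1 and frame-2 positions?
6

The yellow triangle moved from (7, 8) to (12, 4), a distance of √(5² + 4²) ≈ 6.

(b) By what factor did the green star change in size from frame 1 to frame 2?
0.6×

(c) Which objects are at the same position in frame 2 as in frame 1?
the brown circle, the blue pentagon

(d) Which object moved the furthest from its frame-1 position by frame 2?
the yellow square

(moved 8; next 6)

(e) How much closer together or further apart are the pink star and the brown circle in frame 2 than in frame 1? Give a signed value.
+4

Distance in frame 1: 10. Distance in frame 2: 14.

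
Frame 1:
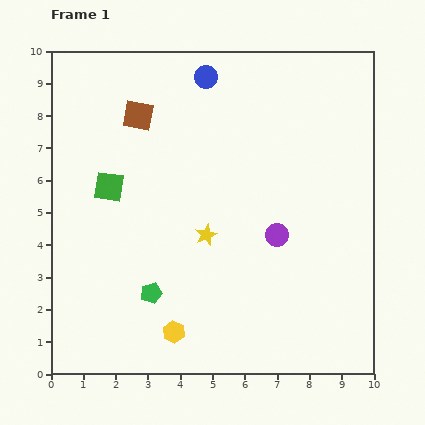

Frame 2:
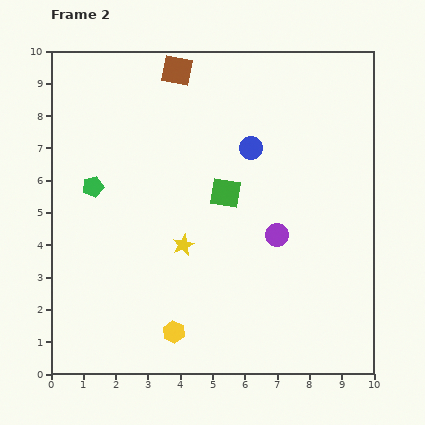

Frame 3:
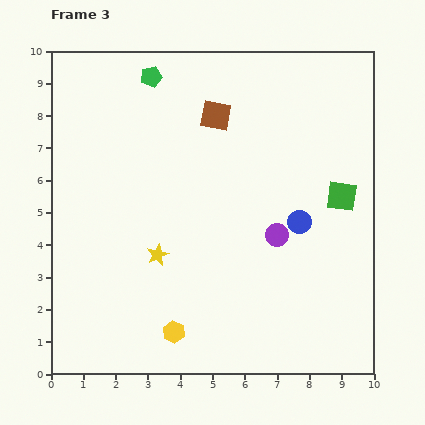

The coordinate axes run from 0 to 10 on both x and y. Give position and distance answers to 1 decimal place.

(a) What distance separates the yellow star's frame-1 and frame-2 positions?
0.8

The yellow star moved from (4.8, 4.3) to (4.1, 4.0), a distance of √(0.7² + 0.3²) ≈ 0.8.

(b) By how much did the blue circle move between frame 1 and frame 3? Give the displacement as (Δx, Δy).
(2.9, -4.5)

The blue circle was at (4.8, 9.2) in frame 1 and (7.7, 4.7) in frame 3.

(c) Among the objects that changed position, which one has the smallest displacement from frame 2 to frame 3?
the yellow star

(moved 0.9)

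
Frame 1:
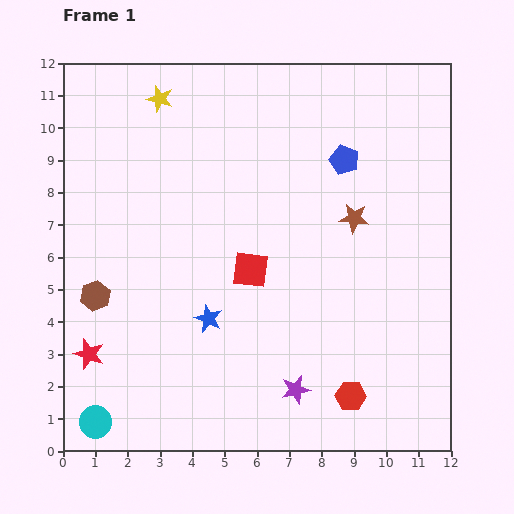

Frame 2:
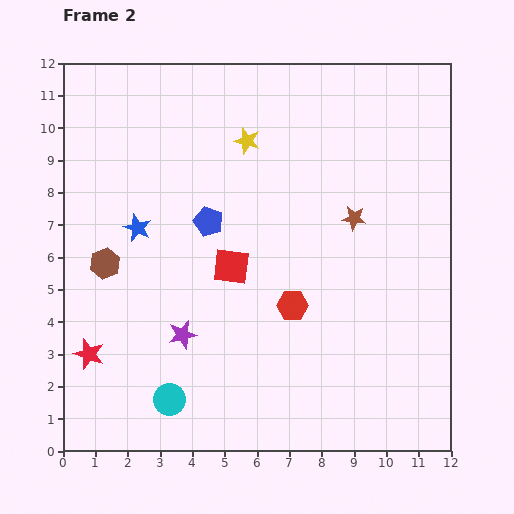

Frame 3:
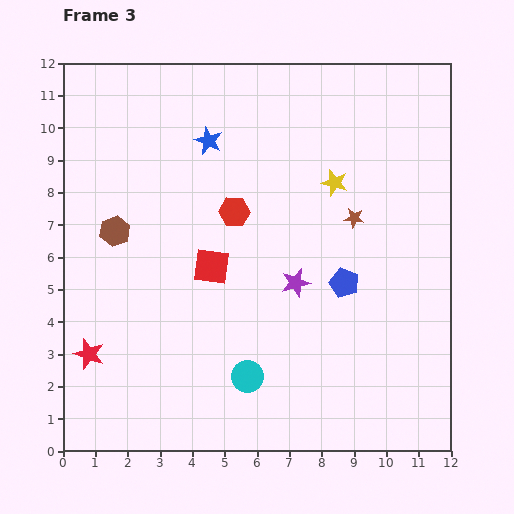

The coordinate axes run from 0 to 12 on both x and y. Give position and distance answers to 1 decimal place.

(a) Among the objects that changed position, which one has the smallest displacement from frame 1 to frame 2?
the red square

(moved 0.6)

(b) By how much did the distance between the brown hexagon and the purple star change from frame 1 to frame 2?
-3.5

Distance in frame 1: 6.8. Distance in frame 2: 3.3.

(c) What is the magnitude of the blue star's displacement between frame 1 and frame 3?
5.5

The blue star moved from (4.5, 4.1) to (4.5, 9.6), a distance of √(0.0² + 5.5²) ≈ 5.5.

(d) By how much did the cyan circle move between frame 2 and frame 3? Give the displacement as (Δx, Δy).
(2.4, 0.7)

The cyan circle was at (3.3, 1.6) in frame 2 and (5.7, 2.3) in frame 3.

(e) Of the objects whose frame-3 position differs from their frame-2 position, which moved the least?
the red square

(moved 0.6)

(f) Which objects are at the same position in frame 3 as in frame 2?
the brown star, the red star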